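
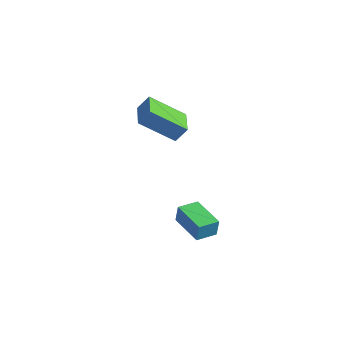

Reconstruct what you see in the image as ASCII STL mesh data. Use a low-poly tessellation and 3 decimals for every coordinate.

solid 
facet normal -0.768 0.640 -0.026
outer loop
vertex -2.086 1.08 4.161
vertex -0.946 2.395 2.882
vertex -2.431 0.635 3.396
endloop
endfacet
facet normal -0.527 -0.609 0.592
outer loop
vertex -1.194 -0.395 3.438
vertex -2.086 1.08 4.161
vertex -2.431 0.635 3.396
endloop
endfacet
facet normal -0.768 0.640 -0.026
outer loop
vertex -2.431 0.635 3.396
vertex -0.946 2.395 2.882
vertex -1.291 1.95 2.117
endloop
endfacet
facet normal -0.363 -0.469 -0.805
outer loop
vertex -1.291 1.95 2.117
vertex -1.194 -0.395 3.438
vertex -2.431 0.635 3.396
endloop
endfacet
facet normal 0.363 0.469 0.805
outer loop
vertex -2.086 1.08 4.161
vertex 0.291 1.365 2.924
vertex -0.946 2.395 2.882
endloop
endfacet
facet normal -0.527 -0.609 0.592
outer loop
vertex -0.849 0.05 4.203
vertex -2.086 1.08 4.161
vertex -1.194 -0.395 3.438
endloop
endfacet
facet normal 0.363 0.469 0.805
outer loop
vertex -0.849 0.05 4.203
vertex 0.291 1.365 2.924
vertex -2.086 1.08 4.161
endloop
endfacet
facet normal 0.527 0.609 -0.592
outer loop
vertex -0.946 2.395 2.882
vertex 0.291 1.365 2.924
vertex -1.291 1.95 2.117
endloop
endfacet
facet normal -0.363 -0.469 -0.805
outer loop
vertex -0.054 0.92 2.159
vertex -1.194 -0.395 3.438
vertex -1.291 1.95 2.117
endloop
endfacet
facet normal 0.527 0.609 -0.592
outer loop
vertex -1.291 1.95 2.117
vertex 0.291 1.365 2.924
vertex -0.054 0.92 2.159
endloop
endfacet
facet normal 0.768 -0.640 0.026
outer loop
vertex -0.054 0.92 2.159
vertex -0.849 0.05 4.203
vertex -1.194 -0.395 3.438
endloop
endfacet
facet normal 0.768 -0.640 0.026
outer loop
vertex 0.291 1.365 2.924
vertex -0.849 0.05 4.203
vertex -0.054 0.92 2.159
endloop
endfacet
facet normal -0.977 0.170 0.126
outer loop
vertex 0.211 0.84 -2.414
vertex 0.396 1.952 -2.478
vertex 0.077 0.805 -3.405
endloop
endfacet
facet normal -0.164 -0.985 0.057
outer loop
vertex 1.904 0.488 -3.642
vertex 0.211 0.84 -2.414
vertex 0.077 0.805 -3.405
endloop
endfacet
facet normal -0.977 0.170 0.126
outer loop
vertex 0.077 0.805 -3.405
vertex 0.396 1.952 -2.478
vertex 0.262 1.918 -3.469
endloop
endfacet
facet normal -0.134 -0.035 -0.990
outer loop
vertex 0.262 1.918 -3.469
vertex 1.904 0.488 -3.642
vertex 0.077 0.805 -3.405
endloop
endfacet
facet normal 0.134 0.035 0.990
outer loop
vertex 0.211 0.84 -2.414
vertex 2.223 1.635 -2.715
vertex 0.396 1.952 -2.478
endloop
endfacet
facet normal -0.164 -0.985 0.056
outer loop
vertex 2.038 0.522 -2.651
vertex 0.211 0.84 -2.414
vertex 1.904 0.488 -3.642
endloop
endfacet
facet normal 0.134 0.035 0.990
outer loop
vertex 2.038 0.522 -2.651
vertex 2.223 1.635 -2.715
vertex 0.211 0.84 -2.414
endloop
endfacet
facet normal 0.164 0.985 -0.056
outer loop
vertex 0.396 1.952 -2.478
vertex 2.223 1.635 -2.715
vertex 0.262 1.918 -3.469
endloop
endfacet
facet normal -0.134 -0.035 -0.990
outer loop
vertex 2.089 1.6 -3.706
vertex 1.904 0.488 -3.642
vertex 0.262 1.918 -3.469
endloop
endfacet
facet normal 0.164 0.985 -0.057
outer loop
vertex 0.262 1.918 -3.469
vertex 2.223 1.635 -2.715
vertex 2.089 1.6 -3.706
endloop
endfacet
facet normal 0.977 -0.170 -0.126
outer loop
vertex 2.089 1.6 -3.706
vertex 2.038 0.522 -2.651
vertex 1.904 0.488 -3.642
endloop
endfacet
facet normal 0.977 -0.170 -0.126
outer loop
vertex 2.223 1.635 -2.715
vertex 2.038 0.522 -2.651
vertex 2.089 1.6 -3.706
endloop
endfacet

endsolid


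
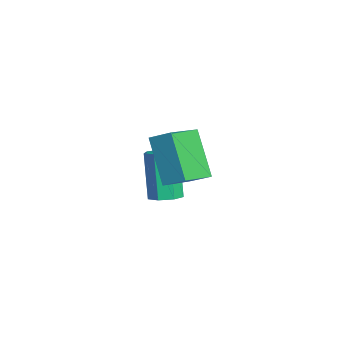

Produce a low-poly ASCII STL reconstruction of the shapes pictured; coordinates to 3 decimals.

solid 
facet normal 0.370 0.039 -0.928
outer loop
vertex -1.931 3.314 -1.052
vertex -2.38 3.104 -1.24
vertex -2.259 3.615 -1.17
endloop
endfacet
facet normal 0.597 0.756 0.270
outer loop
vertex -1.931 3.314 -1.052
vertex -2.259 3.615 -1.17
vertex -2.552 3.247 0.508
endloop
endfacet
facet normal 0.596 0.756 0.270
outer loop
vertex -2.552 3.247 0.508
vertex -2.259 3.615 -1.17
vertex -2.879 3.547 0.39
endloop
endfacet
facet normal -0.371 -0.039 0.928
outer loop
vertex -2.552 3.247 0.508
vertex -2.879 3.547 0.39
vertex -3.0 3.036 0.32
endloop
endfacet
facet normal 0.370 0.040 -0.928
outer loop
vertex -2.259 3.615 -1.17
vertex -2.38 3.104 -1.24
vertex -2.677 3.531 -1.34
endloop
endfacet
facet normal -0.185 0.982 -0.031
outer loop
vertex -2.259 3.615 -1.17
vertex -2.677 3.531 -1.34
vertex -2.879 3.547 0.39
endloop
endfacet
facet normal -0.185 0.982 -0.031
outer loop
vertex -2.879 3.547 0.39
vertex -2.677 3.531 -1.34
vertex -3.298 3.463 0.22
endloop
endfacet
facet normal -0.369 -0.040 0.929
outer loop
vertex -2.879 3.547 0.39
vertex -3.298 3.463 0.22
vertex -3.0 3.036 0.32
endloop
endfacet
facet normal 0.370 0.040 -0.928
outer loop
vertex -2.677 3.531 -1.34
vertex -2.38 3.104 -1.24
vertex -2.872 3.125 -1.435
endloop
endfacet
facet normal -0.827 0.470 -0.309
outer loop
vertex -2.677 3.531 -1.34
vertex -2.872 3.125 -1.435
vertex -3.298 3.463 0.22
endloop
endfacet
facet normal -0.827 0.470 -0.309
outer loop
vertex -3.298 3.463 0.22
vertex -2.872 3.125 -1.435
vertex -3.493 3.057 0.125
endloop
endfacet
facet normal -0.369 -0.040 0.929
outer loop
vertex -3.298 3.463 0.22
vertex -3.493 3.057 0.125
vertex -3.0 3.036 0.32
endloop
endfacet
facet normal 0.370 0.040 -0.928
outer loop
vertex -2.872 3.125 -1.435
vertex -2.38 3.104 -1.24
vertex -2.696 2.703 -1.383
endloop
endfacet
facet normal -0.847 -0.397 -0.354
outer loop
vertex -2.872 3.125 -1.435
vertex -2.696 2.703 -1.383
vertex -3.493 3.057 0.125
endloop
endfacet
facet normal -0.846 -0.399 -0.353
outer loop
vertex -3.493 3.057 0.125
vertex -2.696 2.703 -1.383
vertex -3.316 2.636 0.177
endloop
endfacet
facet normal -0.369 -0.040 0.929
outer loop
vertex -3.493 3.057 0.125
vertex -3.316 2.636 0.177
vertex -3.0 3.036 0.32
endloop
endfacet
facet normal 0.369 0.040 -0.928
outer loop
vertex -2.696 2.703 -1.383
vertex -2.38 3.104 -1.24
vertex -2.281 2.583 -1.223
endloop
endfacet
facet normal -0.228 -0.965 -0.132
outer loop
vertex -2.696 2.703 -1.383
vertex -2.281 2.583 -1.223
vertex -3.316 2.636 0.177
endloop
endfacet
facet normal -0.229 -0.964 -0.133
outer loop
vertex -3.316 2.636 0.177
vertex -2.281 2.583 -1.223
vertex -2.902 2.516 0.336
endloop
endfacet
facet normal -0.369 -0.041 0.929
outer loop
vertex -3.316 2.636 0.177
vertex -2.902 2.516 0.336
vertex -3.0 3.036 0.32
endloop
endfacet
facet normal 0.369 0.040 -0.928
outer loop
vertex -2.281 2.583 -1.223
vertex -2.38 3.104 -1.24
vertex -1.941 2.855 -1.076
endloop
endfacet
facet normal 0.562 -0.805 0.189
outer loop
vertex -2.281 2.583 -1.223
vertex -1.941 2.855 -1.076
vertex -2.902 2.516 0.336
endloop
endfacet
facet normal 0.562 -0.805 0.189
outer loop
vertex -2.902 2.516 0.336
vertex -1.941 2.855 -1.076
vertex -2.562 2.788 0.484
endloop
endfacet
facet normal -0.371 -0.041 0.928
outer loop
vertex -2.902 2.516 0.336
vertex -2.562 2.788 0.484
vertex -3.0 3.036 0.32
endloop
endfacet
facet normal 0.370 0.040 -0.928
outer loop
vertex -1.941 2.855 -1.076
vertex -2.38 3.104 -1.24
vertex -1.931 3.314 -1.052
endloop
endfacet
facet normal 0.929 -0.039 0.368
outer loop
vertex -1.941 2.855 -1.076
vertex -1.931 3.314 -1.052
vertex -2.562 2.788 0.484
endloop
endfacet
facet normal 0.929 -0.039 0.368
outer loop
vertex -2.562 2.788 0.484
vertex -1.931 3.314 -1.052
vertex -2.552 3.247 0.508
endloop
endfacet
facet normal -0.370 -0.040 0.928
outer loop
vertex -2.562 2.788 0.484
vertex -2.552 3.247 0.508
vertex -3.0 3.036 0.32
endloop
endfacet
facet normal -0.496 -0.711 -0.499
outer loop
vertex -0.116 2.466 2.572
vertex -0.899 3.26 2.218
vertex 0.803 2.771 1.223
endloop
endfacet
facet normal 0.670 -0.678 0.303
outer loop
vertex 1.199 3.34 1.622
vertex -0.116 2.466 2.572
vertex 0.803 2.771 1.223
endloop
endfacet
facet normal -0.496 -0.711 -0.498
outer loop
vertex 0.803 2.771 1.223
vertex -0.899 3.26 2.218
vertex 0.019 3.565 0.869
endloop
endfacet
facet normal 0.553 0.184 -0.812
outer loop
vertex 0.019 3.565 0.869
vertex 1.199 3.34 1.622
vertex 0.803 2.771 1.223
endloop
endfacet
facet normal -0.554 -0.184 0.812
outer loop
vertex -0.116 2.466 2.572
vertex -0.503 3.829 2.617
vertex -0.899 3.26 2.218
endloop
endfacet
facet normal 0.669 -0.679 0.302
outer loop
vertex 0.281 3.035 2.971
vertex -0.116 2.466 2.572
vertex 1.199 3.34 1.622
endloop
endfacet
facet normal -0.553 -0.184 0.813
outer loop
vertex 0.281 3.035 2.971
vertex -0.503 3.829 2.617
vertex -0.116 2.466 2.572
endloop
endfacet
facet normal -0.670 0.678 -0.302
outer loop
vertex -0.899 3.26 2.218
vertex -0.503 3.829 2.617
vertex 0.019 3.565 0.869
endloop
endfacet
facet normal 0.553 0.184 -0.812
outer loop
vertex 0.416 4.134 1.268
vertex 1.199 3.34 1.622
vertex 0.019 3.565 0.869
endloop
endfacet
facet normal -0.669 0.679 -0.302
outer loop
vertex 0.019 3.565 0.869
vertex -0.503 3.829 2.617
vertex 0.416 4.134 1.268
endloop
endfacet
facet normal 0.496 0.711 0.498
outer loop
vertex 0.416 4.134 1.268
vertex 0.281 3.035 2.971
vertex 1.199 3.34 1.622
endloop
endfacet
facet normal 0.495 0.711 0.498
outer loop
vertex -0.503 3.829 2.617
vertex 0.281 3.035 2.971
vertex 0.416 4.134 1.268
endloop
endfacet

endsolid


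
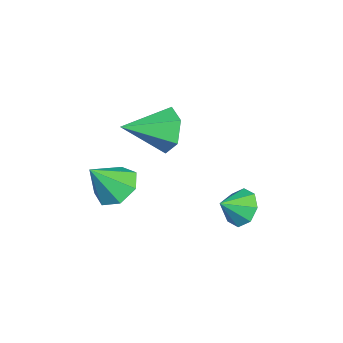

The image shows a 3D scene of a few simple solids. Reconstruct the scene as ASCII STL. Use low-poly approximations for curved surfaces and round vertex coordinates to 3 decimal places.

solid 
facet normal -0.371 0.509 -0.777
outer loop
vertex 2.089 -2.229 -1.783
vertex 1.422 -1.818 -1.195
vertex 2.322 -1.498 -1.415
endloop
endfacet
facet normal 0.958 -0.285 -0.040
outer loop
vertex 2.089 -2.229 -1.783
vertex 2.322 -1.498 -1.415
vertex 2.038 -2.662 0.095
endloop
endfacet
facet normal -0.371 0.509 -0.777
outer loop
vertex 2.322 -1.498 -1.415
vertex 1.422 -1.818 -1.195
vertex 1.876 -1.008 -0.881
endloop
endfacet
facet normal 0.851 0.326 0.411
outer loop
vertex 2.322 -1.498 -1.415
vertex 1.876 -1.008 -0.881
vertex 2.038 -2.662 0.095
endloop
endfacet
facet normal -0.372 0.509 -0.776
outer loop
vertex 1.876 -1.008 -0.881
vertex 1.422 -1.818 -1.195
vertex 1.089 -1.128 -0.583
endloop
endfacet
facet normal 0.235 0.511 0.827
outer loop
vertex 1.876 -1.008 -0.881
vertex 1.089 -1.128 -0.583
vertex 2.038 -2.662 0.095
endloop
endfacet
facet normal -0.371 0.510 -0.776
outer loop
vertex 1.089 -1.128 -0.583
vertex 1.422 -1.818 -1.195
vertex 0.552 -1.767 -0.746
endloop
endfacet
facet normal -0.427 0.131 0.895
outer loop
vertex 1.089 -1.128 -0.583
vertex 0.552 -1.767 -0.746
vertex 2.038 -2.662 0.095
endloop
endfacet
facet normal -0.371 0.509 -0.777
outer loop
vertex 0.552 -1.767 -0.746
vertex 1.422 -1.818 -1.195
vertex 0.67 -2.444 -1.246
endloop
endfacet
facet normal -0.636 -0.527 0.563
outer loop
vertex 0.552 -1.767 -0.746
vertex 0.67 -2.444 -1.246
vertex 2.038 -2.662 0.095
endloop
endfacet
facet normal -0.371 0.509 -0.777
outer loop
vertex 0.67 -2.444 -1.246
vertex 1.422 -1.818 -1.195
vertex 1.354 -2.65 -1.708
endloop
endfacet
facet normal -0.236 -0.968 0.083
outer loop
vertex 0.67 -2.444 -1.246
vertex 1.354 -2.65 -1.708
vertex 2.038 -2.662 0.095
endloop
endfacet
facet normal -0.371 0.509 -0.777
outer loop
vertex 1.354 -2.65 -1.708
vertex 1.422 -1.818 -1.195
vertex 2.089 -2.229 -1.783
endloop
endfacet
facet normal 0.474 -0.861 -0.186
outer loop
vertex 1.354 -2.65 -1.708
vertex 2.089 -2.229 -1.783
vertex 2.038 -2.662 0.095
endloop
endfacet
facet normal -0.512 0.673 -0.535
outer loop
vertex 1.944 3.177 -2.143
vertex 1.209 2.737 -1.993
vertex 1.633 3.38 -1.59
endloop
endfacet
facet normal 0.884 0.131 0.449
outer loop
vertex 1.944 3.177 -2.143
vertex 1.633 3.38 -1.59
vertex 1.751 2.023 -1.427
endloop
endfacet
facet normal -0.512 0.673 -0.534
outer loop
vertex 1.633 3.38 -1.59
vertex 1.209 2.737 -1.993
vertex 1.074 3.206 -1.273
endloop
endfacet
facet normal 0.454 0.145 0.879
outer loop
vertex 1.633 3.38 -1.59
vertex 1.074 3.206 -1.273
vertex 1.751 2.023 -1.427
endloop
endfacet
facet normal -0.512 0.673 -0.534
outer loop
vertex 1.074 3.206 -1.273
vertex 1.209 2.737 -1.993
vertex 0.594 2.757 -1.378
endloop
endfacet
facet normal -0.062 -0.164 0.985
outer loop
vertex 1.074 3.206 -1.273
vertex 0.594 2.757 -1.378
vertex 1.751 2.023 -1.427
endloop
endfacet
facet normal -0.512 0.672 -0.534
outer loop
vertex 0.594 2.757 -1.378
vertex 1.209 2.737 -1.993
vertex 0.474 2.296 -1.843
endloop
endfacet
facet normal -0.360 -0.614 0.702
outer loop
vertex 0.594 2.757 -1.378
vertex 0.474 2.296 -1.843
vertex 1.751 2.023 -1.427
endloop
endfacet
facet normal -0.512 0.672 -0.534
outer loop
vertex 0.474 2.296 -1.843
vertex 1.209 2.737 -1.993
vertex 0.784 2.093 -2.396
endloop
endfacet
facet normal -0.266 -0.944 0.197
outer loop
vertex 0.474 2.296 -1.843
vertex 0.784 2.093 -2.396
vertex 1.751 2.023 -1.427
endloop
endfacet
facet normal -0.512 0.672 -0.534
outer loop
vertex 0.784 2.093 -2.396
vertex 1.209 2.737 -1.993
vertex 1.343 2.267 -2.713
endloop
endfacet
facet normal 0.165 -0.958 -0.234
outer loop
vertex 0.784 2.093 -2.396
vertex 1.343 2.267 -2.713
vertex 1.751 2.023 -1.427
endloop
endfacet
facet normal -0.512 0.672 -0.534
outer loop
vertex 1.343 2.267 -2.713
vertex 1.209 2.737 -1.993
vertex 1.823 2.716 -2.608
endloop
endfacet
facet normal 0.681 -0.649 -0.339
outer loop
vertex 1.343 2.267 -2.713
vertex 1.823 2.716 -2.608
vertex 1.751 2.023 -1.427
endloop
endfacet
facet normal -0.512 0.673 -0.534
outer loop
vertex 1.823 2.716 -2.608
vertex 1.209 2.737 -1.993
vertex 1.944 3.177 -2.143
endloop
endfacet
facet normal 0.978 -0.199 -0.057
outer loop
vertex 1.823 2.716 -2.608
vertex 1.944 3.177 -2.143
vertex 1.751 2.023 -1.427
endloop
endfacet
facet normal -0.447 0.840 -0.307
outer loop
vertex 1.478 0.564 2.715
vertex 1.115 0.068 1.888
vertex 0.563 0.092 2.757
endloop
endfacet
facet normal 0.094 -0.093 0.991
outer loop
vertex 1.478 0.564 2.715
vertex 0.563 0.092 2.757
vertex 1.965 -1.528 2.472
endloop
endfacet
facet normal -0.447 0.840 -0.307
outer loop
vertex 0.563 0.092 2.757
vertex 1.115 0.068 1.888
vertex 0.201 -0.403 1.93
endloop
endfacet
facet normal -0.555 -0.584 0.592
outer loop
vertex 0.563 0.092 2.757
vertex 0.201 -0.403 1.93
vertex 1.965 -1.528 2.472
endloop
endfacet
facet normal -0.447 0.840 -0.307
outer loop
vertex 0.201 -0.403 1.93
vertex 1.115 0.068 1.888
vertex 0.753 -0.427 1.061
endloop
endfacet
facet normal -0.458 -0.848 -0.268
outer loop
vertex 0.201 -0.403 1.93
vertex 0.753 -0.427 1.061
vertex 1.965 -1.528 2.472
endloop
endfacet
facet normal -0.447 0.840 -0.307
outer loop
vertex 0.753 -0.427 1.061
vertex 1.115 0.068 1.888
vertex 1.668 0.044 1.019
endloop
endfacet
facet normal 0.286 -0.621 -0.730
outer loop
vertex 0.753 -0.427 1.061
vertex 1.668 0.044 1.019
vertex 1.965 -1.528 2.472
endloop
endfacet
facet normal -0.447 0.840 -0.307
outer loop
vertex 1.668 0.044 1.019
vertex 1.115 0.068 1.888
vertex 2.03 0.539 1.846
endloop
endfacet
facet normal 0.935 -0.130 -0.331
outer loop
vertex 1.668 0.044 1.019
vertex 2.03 0.539 1.846
vertex 1.965 -1.528 2.472
endloop
endfacet
facet normal -0.447 0.840 -0.308
outer loop
vertex 2.03 0.539 1.846
vertex 1.115 0.068 1.888
vertex 1.478 0.564 2.715
endloop
endfacet
facet normal 0.838 0.134 0.529
outer loop
vertex 2.03 0.539 1.846
vertex 1.478 0.564 2.715
vertex 1.965 -1.528 2.472
endloop
endfacet

endsolid


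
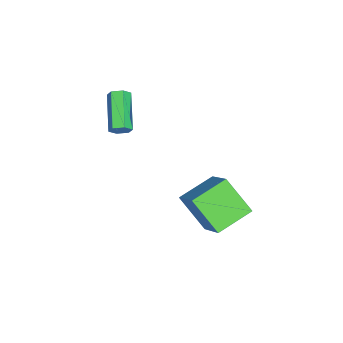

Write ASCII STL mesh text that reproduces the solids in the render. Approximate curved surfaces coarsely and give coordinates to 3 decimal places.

solid 
facet normal -0.679 -0.368 -0.636
outer loop
vertex 2.035 2.066 -1.335
vertex 0.91 3.245 -0.816
vertex 2.639 3.221 -2.648
endloop
endfacet
facet normal 0.658 -0.689 -0.303
outer loop
vertex 4.03 3.975 -1.344
vertex 2.035 2.066 -1.335
vertex 2.639 3.221 -2.648
endloop
endfacet
facet normal -0.679 -0.368 -0.636
outer loop
vertex 2.639 3.221 -2.648
vertex 0.91 3.245 -0.816
vertex 1.514 4.399 -2.129
endloop
endfacet
facet normal 0.327 0.624 -0.709
outer loop
vertex 1.514 4.399 -2.129
vertex 4.03 3.975 -1.344
vertex 2.639 3.221 -2.648
endloop
endfacet
facet normal -0.327 -0.624 0.710
outer loop
vertex 2.035 2.066 -1.335
vertex 2.301 3.999 0.488
vertex 0.91 3.245 -0.816
endloop
endfacet
facet normal 0.658 -0.689 -0.303
outer loop
vertex 3.426 2.821 -0.031
vertex 2.035 2.066 -1.335
vertex 4.03 3.975 -1.344
endloop
endfacet
facet normal -0.326 -0.624 0.710
outer loop
vertex 3.426 2.821 -0.031
vertex 2.301 3.999 0.488
vertex 2.035 2.066 -1.335
endloop
endfacet
facet normal -0.658 0.689 0.303
outer loop
vertex 0.91 3.245 -0.816
vertex 2.301 3.999 0.488
vertex 1.514 4.399 -2.129
endloop
endfacet
facet normal 0.327 0.624 -0.710
outer loop
vertex 2.905 5.154 -0.825
vertex 4.03 3.975 -1.344
vertex 1.514 4.399 -2.129
endloop
endfacet
facet normal -0.658 0.689 0.303
outer loop
vertex 1.514 4.399 -2.129
vertex 2.301 3.999 0.488
vertex 2.905 5.154 -0.825
endloop
endfacet
facet normal 0.679 0.368 0.636
outer loop
vertex 2.905 5.154 -0.825
vertex 3.426 2.821 -0.031
vertex 4.03 3.975 -1.344
endloop
endfacet
facet normal 0.679 0.368 0.636
outer loop
vertex 2.301 3.999 0.488
vertex 3.426 2.821 -0.031
vertex 2.905 5.154 -0.825
endloop
endfacet
facet normal 0.843 0.199 -0.500
outer loop
vertex 0.009 -1.052 0.826
vertex -0.255 -0.77 0.493
vertex -0.059 -0.553 0.91
endloop
endfacet
facet normal 0.521 -0.072 0.850
outer loop
vertex 0.009 -1.052 0.826
vertex -0.059 -0.553 0.91
vertex -1.601 -1.431 1.781
endloop
endfacet
facet normal 0.521 -0.072 0.850
outer loop
vertex -1.601 -1.431 1.781
vertex -0.059 -0.553 0.91
vertex -1.669 -0.932 1.865
endloop
endfacet
facet normal -0.843 -0.199 0.499
outer loop
vertex -1.601 -1.431 1.781
vertex -1.669 -0.932 1.865
vertex -1.865 -1.15 1.447
endloop
endfacet
facet normal 0.843 0.199 -0.500
outer loop
vertex -0.059 -0.553 0.91
vertex -0.255 -0.77 0.493
vertex -0.323 -0.272 0.577
endloop
endfacet
facet normal 0.146 0.810 0.568
outer loop
vertex -0.059 -0.553 0.91
vertex -0.323 -0.272 0.577
vertex -1.669 -0.932 1.865
endloop
endfacet
facet normal 0.145 0.811 0.567
outer loop
vertex -1.669 -0.932 1.865
vertex -0.323 -0.272 0.577
vertex -1.933 -0.651 1.531
endloop
endfacet
facet normal -0.843 -0.199 0.499
outer loop
vertex -1.669 -0.932 1.865
vertex -1.933 -0.651 1.531
vertex -1.865 -1.15 1.447
endloop
endfacet
facet normal 0.843 0.199 -0.499
outer loop
vertex -0.323 -0.272 0.577
vertex -0.255 -0.77 0.493
vertex -0.519 -0.489 0.159
endloop
endfacet
facet normal -0.375 0.883 -0.282
outer loop
vertex -0.323 -0.272 0.577
vertex -0.519 -0.489 0.159
vertex -1.933 -0.651 1.531
endloop
endfacet
facet normal -0.376 0.883 -0.283
outer loop
vertex -1.933 -0.651 1.531
vertex -0.519 -0.489 0.159
vertex -2.129 -0.868 1.114
endloop
endfacet
facet normal -0.843 -0.199 0.500
outer loop
vertex -1.933 -0.651 1.531
vertex -2.129 -0.868 1.114
vertex -1.865 -1.15 1.447
endloop
endfacet
facet normal 0.843 0.199 -0.499
outer loop
vertex -0.519 -0.489 0.159
vertex -0.255 -0.77 0.493
vertex -0.451 -0.988 0.075
endloop
endfacet
facet normal -0.521 0.072 -0.850
outer loop
vertex -0.519 -0.489 0.159
vertex -0.451 -0.988 0.075
vertex -2.129 -0.868 1.114
endloop
endfacet
facet normal -0.521 0.072 -0.850
outer loop
vertex -2.129 -0.868 1.114
vertex -0.451 -0.988 0.075
vertex -2.061 -1.367 1.03
endloop
endfacet
facet normal -0.843 -0.199 0.500
outer loop
vertex -2.129 -0.868 1.114
vertex -2.061 -1.367 1.03
vertex -1.865 -1.15 1.447
endloop
endfacet
facet normal 0.843 0.199 -0.499
outer loop
vertex -0.451 -0.988 0.075
vertex -0.255 -0.77 0.493
vertex -0.187 -1.269 0.409
endloop
endfacet
facet normal -0.146 -0.811 -0.567
outer loop
vertex -0.451 -0.988 0.075
vertex -0.187 -1.269 0.409
vertex -2.061 -1.367 1.03
endloop
endfacet
facet normal -0.146 -0.810 -0.568
outer loop
vertex -2.061 -1.367 1.03
vertex -0.187 -1.269 0.409
vertex -1.797 -1.648 1.363
endloop
endfacet
facet normal -0.843 -0.199 0.500
outer loop
vertex -2.061 -1.367 1.03
vertex -1.797 -1.648 1.363
vertex -1.865 -1.15 1.447
endloop
endfacet
facet normal 0.843 0.199 -0.500
outer loop
vertex -0.187 -1.269 0.409
vertex -0.255 -0.77 0.493
vertex 0.009 -1.052 0.826
endloop
endfacet
facet normal 0.375 -0.883 0.283
outer loop
vertex -0.187 -1.269 0.409
vertex 0.009 -1.052 0.826
vertex -1.797 -1.648 1.363
endloop
endfacet
facet normal 0.375 -0.883 0.282
outer loop
vertex -1.797 -1.648 1.363
vertex 0.009 -1.052 0.826
vertex -1.601 -1.431 1.781
endloop
endfacet
facet normal -0.843 -0.199 0.499
outer loop
vertex -1.797 -1.648 1.363
vertex -1.601 -1.431 1.781
vertex -1.865 -1.15 1.447
endloop
endfacet

endsolid


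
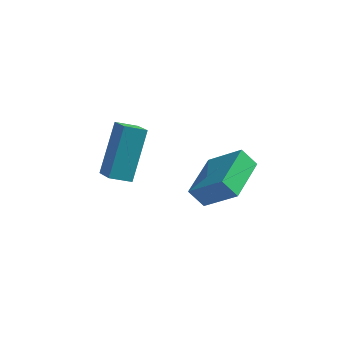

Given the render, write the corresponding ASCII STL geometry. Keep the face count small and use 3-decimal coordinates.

solid 
facet normal -0.749 0.143 -0.648
outer loop
vertex 2.496 -2.31 3.473
vertex 2.689 -0.568 3.634
vertex 3.019 -2.312 2.868
endloop
endfacet
facet normal -0.110 -0.990 -0.092
outer loop
vertex 4.171 -2.532 3.866
vertex 2.496 -2.31 3.473
vertex 3.019 -2.312 2.868
endloop
endfacet
facet normal -0.749 0.143 -0.648
outer loop
vertex 3.019 -2.312 2.868
vertex 2.689 -0.568 3.634
vertex 3.212 -0.57 3.029
endloop
endfacet
facet normal 0.654 -0.003 -0.756
outer loop
vertex 3.212 -0.57 3.029
vertex 4.171 -2.532 3.866
vertex 3.019 -2.312 2.868
endloop
endfacet
facet normal -0.654 0.003 0.756
outer loop
vertex 2.496 -2.31 3.473
vertex 3.841 -0.788 4.632
vertex 2.689 -0.568 3.634
endloop
endfacet
facet normal -0.110 -0.990 -0.092
outer loop
vertex 3.648 -2.53 4.471
vertex 2.496 -2.31 3.473
vertex 4.171 -2.532 3.866
endloop
endfacet
facet normal -0.654 0.003 0.756
outer loop
vertex 3.648 -2.53 4.471
vertex 3.841 -0.788 4.632
vertex 2.496 -2.31 3.473
endloop
endfacet
facet normal 0.110 0.990 0.092
outer loop
vertex 2.689 -0.568 3.634
vertex 3.841 -0.788 4.632
vertex 3.212 -0.57 3.029
endloop
endfacet
facet normal 0.654 -0.003 -0.756
outer loop
vertex 4.364 -0.79 4.027
vertex 4.171 -2.532 3.866
vertex 3.212 -0.57 3.029
endloop
endfacet
facet normal 0.110 0.990 0.092
outer loop
vertex 3.212 -0.57 3.029
vertex 3.841 -0.788 4.632
vertex 4.364 -0.79 4.027
endloop
endfacet
facet normal 0.749 -0.143 0.648
outer loop
vertex 4.364 -0.79 4.027
vertex 3.648 -2.53 4.471
vertex 4.171 -2.532 3.866
endloop
endfacet
facet normal 0.749 -0.143 0.648
outer loop
vertex 3.841 -0.788 4.632
vertex 3.648 -2.53 4.471
vertex 4.364 -0.79 4.027
endloop
endfacet
facet normal -0.840 -0.393 0.375
outer loop
vertex -0.402 0.178 4.023
vertex -0.972 0.913 3.515
vertex -0.554 -1.103 2.34
endloop
endfacet
facet normal 0.538 -0.693 0.479
outer loop
vertex 0.152 -0.773 2.025
vertex -0.402 0.178 4.023
vertex -0.554 -1.103 2.34
endloop
endfacet
facet normal -0.840 -0.392 0.374
outer loop
vertex -0.554 -1.103 2.34
vertex -0.972 0.913 3.515
vertex -1.124 -0.367 1.832
endloop
endfacet
facet normal -0.072 -0.604 -0.794
outer loop
vertex -1.124 -0.367 1.832
vertex 0.152 -0.773 2.025
vertex -0.554 -1.103 2.34
endloop
endfacet
facet normal 0.072 0.604 0.794
outer loop
vertex -0.402 0.178 4.023
vertex -0.266 1.243 3.2
vertex -0.972 0.913 3.515
endloop
endfacet
facet normal 0.537 -0.694 0.479
outer loop
vertex 0.304 0.507 3.708
vertex -0.402 0.178 4.023
vertex 0.152 -0.773 2.025
endloop
endfacet
facet normal 0.073 0.604 0.794
outer loop
vertex 0.304 0.507 3.708
vertex -0.266 1.243 3.2
vertex -0.402 0.178 4.023
endloop
endfacet
facet normal -0.538 0.694 -0.479
outer loop
vertex -0.972 0.913 3.515
vertex -0.266 1.243 3.2
vertex -1.124 -0.367 1.832
endloop
endfacet
facet normal -0.072 -0.604 -0.793
outer loop
vertex -0.418 -0.038 1.517
vertex 0.152 -0.773 2.025
vertex -1.124 -0.367 1.832
endloop
endfacet
facet normal -0.537 0.694 -0.480
outer loop
vertex -1.124 -0.367 1.832
vertex -0.266 1.243 3.2
vertex -0.418 -0.038 1.517
endloop
endfacet
facet normal 0.840 0.393 -0.374
outer loop
vertex -0.418 -0.038 1.517
vertex 0.304 0.507 3.708
vertex 0.152 -0.773 2.025
endloop
endfacet
facet normal 0.840 0.392 -0.374
outer loop
vertex -0.266 1.243 3.2
vertex 0.304 0.507 3.708
vertex -0.418 -0.038 1.517
endloop
endfacet

endsolid


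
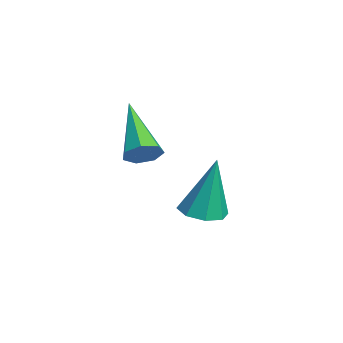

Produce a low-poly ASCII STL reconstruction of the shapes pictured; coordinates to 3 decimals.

solid 
facet normal 0.818 0.055 -0.573
outer loop
vertex 0.372 -1.804 -1.094
vertex 0.129 -2.182 -1.477
vertex 0.095 -1.593 -1.469
endloop
endfacet
facet normal -0.005 0.870 0.493
outer loop
vertex 0.372 -1.804 -1.094
vertex 0.095 -1.593 -1.469
vertex -1.629 -2.298 -0.243
endloop
endfacet
facet normal 0.817 0.055 -0.574
outer loop
vertex 0.095 -1.593 -1.469
vertex 0.129 -2.182 -1.477
vertex -0.157 -1.825 -1.85
endloop
endfacet
facet normal -0.487 0.851 -0.196
outer loop
vertex 0.095 -1.593 -1.469
vertex -0.157 -1.825 -1.85
vertex -1.629 -2.298 -0.243
endloop
endfacet
facet normal 0.816 0.053 -0.575
outer loop
vertex -0.157 -1.825 -1.85
vertex 0.129 -2.182 -1.477
vertex -0.194 -2.326 -1.949
endloop
endfacet
facet normal -0.751 0.181 -0.635
outer loop
vertex -0.157 -1.825 -1.85
vertex -0.194 -2.326 -1.949
vertex -1.629 -2.298 -0.243
endloop
endfacet
facet normal 0.816 0.055 -0.575
outer loop
vertex -0.194 -2.326 -1.949
vertex 0.129 -2.182 -1.477
vertex 0.013 -2.718 -1.693
endloop
endfacet
facet normal -0.596 -0.635 -0.491
outer loop
vertex -0.194 -2.326 -1.949
vertex 0.013 -2.718 -1.693
vertex -1.629 -2.298 -0.243
endloop
endfacet
facet normal 0.818 0.054 -0.572
outer loop
vertex 0.013 -2.718 -1.693
vertex 0.129 -2.182 -1.477
vertex 0.306 -2.706 -1.273
endloop
endfacet
facet normal -0.140 -0.982 0.126
outer loop
vertex 0.013 -2.718 -1.693
vertex 0.306 -2.706 -1.273
vertex -1.629 -2.298 -0.243
endloop
endfacet
facet normal 0.818 0.053 -0.573
outer loop
vertex 0.306 -2.706 -1.273
vertex 0.129 -2.182 -1.477
vertex 0.466 -2.299 -1.007
endloop
endfacet
facet normal 0.274 -0.599 0.752
outer loop
vertex 0.306 -2.706 -1.273
vertex 0.466 -2.299 -1.007
vertex -1.629 -2.298 -0.243
endloop
endfacet
facet normal 0.818 0.055 -0.573
outer loop
vertex 0.466 -2.299 -1.007
vertex 0.129 -2.182 -1.477
vertex 0.372 -1.804 -1.094
endloop
endfacet
facet normal 0.334 0.224 0.916
outer loop
vertex 0.466 -2.299 -1.007
vertex 0.372 -1.804 -1.094
vertex -1.629 -2.298 -0.243
endloop
endfacet
facet normal -0.052 -0.187 -0.981
outer loop
vertex -1.269 0.313 -4.897
vertex -1.846 -0.167 -4.775
vertex -1.787 0.577 -4.92
endloop
endfacet
facet normal 0.446 0.886 0.129
outer loop
vertex -1.269 0.313 -4.897
vertex -1.787 0.577 -4.92
vertex -1.734 0.227 -2.705
endloop
endfacet
facet normal -0.054 -0.187 -0.981
outer loop
vertex -1.787 0.577 -4.92
vertex -1.846 -0.167 -4.775
vertex -2.339 0.405 -4.857
endloop
endfacet
facet normal -0.278 0.948 0.156
outer loop
vertex -1.787 0.577 -4.92
vertex -2.339 0.405 -4.857
vertex -1.734 0.227 -2.705
endloop
endfacet
facet normal -0.054 -0.187 -0.981
outer loop
vertex -2.339 0.405 -4.857
vertex -1.846 -0.167 -4.775
vertex -2.603 -0.102 -4.746
endloop
endfacet
facet normal -0.827 0.491 0.273
outer loop
vertex -2.339 0.405 -4.857
vertex -2.603 -0.102 -4.746
vertex -1.734 0.227 -2.705
endloop
endfacet
facet normal -0.054 -0.187 -0.981
outer loop
vertex -2.603 -0.102 -4.746
vertex -1.846 -0.167 -4.775
vertex -2.422 -0.647 -4.652
endloop
endfacet
facet normal -0.884 -0.222 0.412
outer loop
vertex -2.603 -0.102 -4.746
vertex -2.422 -0.647 -4.652
vertex -1.734 0.227 -2.705
endloop
endfacet
facet normal -0.054 -0.187 -0.981
outer loop
vertex -2.422 -0.647 -4.652
vertex -1.846 -0.167 -4.775
vertex -1.905 -0.911 -4.63
endloop
endfacet
facet normal -0.413 -0.768 0.490
outer loop
vertex -2.422 -0.647 -4.652
vertex -1.905 -0.911 -4.63
vertex -1.734 0.227 -2.705
endloop
endfacet
facet normal -0.054 -0.187 -0.981
outer loop
vertex -1.905 -0.911 -4.63
vertex -1.846 -0.167 -4.775
vertex -1.352 -0.739 -4.693
endloop
endfacet
facet normal 0.311 -0.830 0.463
outer loop
vertex -1.905 -0.911 -4.63
vertex -1.352 -0.739 -4.693
vertex -1.734 0.227 -2.705
endloop
endfacet
facet normal -0.052 -0.186 -0.981
outer loop
vertex -1.352 -0.739 -4.693
vertex -1.846 -0.167 -4.775
vertex -1.089 -0.232 -4.803
endloop
endfacet
facet normal 0.861 -0.372 0.346
outer loop
vertex -1.352 -0.739 -4.693
vertex -1.089 -0.232 -4.803
vertex -1.734 0.227 -2.705
endloop
endfacet
facet normal -0.052 -0.186 -0.981
outer loop
vertex -1.089 -0.232 -4.803
vertex -1.846 -0.167 -4.775
vertex -1.269 0.313 -4.897
endloop
endfacet
facet normal 0.918 0.339 0.208
outer loop
vertex -1.089 -0.232 -4.803
vertex -1.269 0.313 -4.897
vertex -1.734 0.227 -2.705
endloop
endfacet

endsolid


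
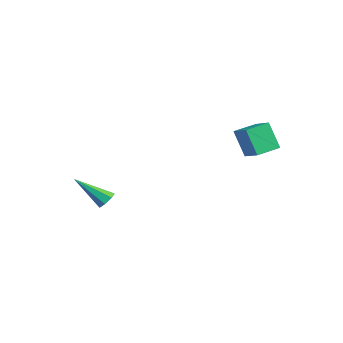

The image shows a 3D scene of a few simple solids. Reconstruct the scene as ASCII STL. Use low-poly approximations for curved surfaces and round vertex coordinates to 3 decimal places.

solid 
facet normal 0.402 0.649 -0.646
outer loop
vertex -2.744 -2.925 -1.544
vertex -3.249 -2.643 -1.575
vertex -2.807 -2.554 -1.211
endloop
endfacet
facet normal 0.782 -0.338 0.524
outer loop
vertex -2.744 -2.925 -1.544
vertex -2.807 -2.554 -1.211
vertex -4.091 -3.997 -0.225
endloop
endfacet
facet normal 0.402 0.648 -0.647
outer loop
vertex -2.807 -2.554 -1.211
vertex -3.249 -2.643 -1.575
vertex -3.203 -2.249 -1.152
endloop
endfacet
facet normal 0.356 0.290 0.888
outer loop
vertex -2.807 -2.554 -1.211
vertex -3.203 -2.249 -1.152
vertex -4.091 -3.997 -0.225
endloop
endfacet
facet normal 0.402 0.648 -0.647
outer loop
vertex -3.203 -2.249 -1.152
vertex -3.249 -2.643 -1.575
vertex -3.634 -2.241 -1.412
endloop
endfacet
facet normal -0.412 0.581 0.701
outer loop
vertex -3.203 -2.249 -1.152
vertex -3.634 -2.241 -1.412
vertex -4.091 -3.997 -0.225
endloop
endfacet
facet normal 0.403 0.648 -0.646
outer loop
vertex -3.634 -2.241 -1.412
vertex -3.249 -2.643 -1.575
vertex -3.775 -2.535 -1.795
endloop
endfacet
facet normal -0.943 0.316 0.105
outer loop
vertex -3.634 -2.241 -1.412
vertex -3.775 -2.535 -1.795
vertex -4.091 -3.997 -0.225
endloop
endfacet
facet normal 0.403 0.649 -0.645
outer loop
vertex -3.775 -2.535 -1.795
vertex -3.249 -2.643 -1.575
vertex -3.52 -2.91 -2.013
endloop
endfacet
facet normal -0.837 -0.306 -0.453
outer loop
vertex -3.775 -2.535 -1.795
vertex -3.52 -2.91 -2.013
vertex -4.091 -3.997 -0.225
endloop
endfacet
facet normal 0.403 0.649 -0.645
outer loop
vertex -3.52 -2.91 -2.013
vertex -3.249 -2.643 -1.575
vertex -3.061 -3.084 -1.901
endloop
endfacet
facet normal -0.175 -0.816 -0.552
outer loop
vertex -3.52 -2.91 -2.013
vertex -3.061 -3.084 -1.901
vertex -4.091 -3.997 -0.225
endloop
endfacet
facet normal 0.402 0.649 -0.646
outer loop
vertex -3.061 -3.084 -1.901
vertex -3.249 -2.643 -1.575
vertex -2.744 -2.925 -1.544
endloop
endfacet
facet normal 0.547 -0.829 -0.116
outer loop
vertex -3.061 -3.084 -1.901
vertex -2.744 -2.925 -1.544
vertex -4.091 -3.997 -0.225
endloop
endfacet
facet normal -0.913 -0.115 -0.392
outer loop
vertex 0.765 2.23 3.825
vertex 0.523 3.514 4.011
vertex 1.35 2.551 2.37
endloop
endfacet
facet normal 0.184 -0.973 -0.141
outer loop
vertex 2.417 2.686 2.829
vertex 0.765 2.23 3.825
vertex 1.35 2.551 2.37
endloop
endfacet
facet normal -0.913 -0.116 -0.392
outer loop
vertex 1.35 2.551 2.37
vertex 0.523 3.514 4.011
vertex 1.107 3.835 2.557
endloop
endfacet
facet normal 0.365 0.202 -0.909
outer loop
vertex 1.107 3.835 2.557
vertex 2.417 2.686 2.829
vertex 1.35 2.551 2.37
endloop
endfacet
facet normal -0.366 -0.201 0.909
outer loop
vertex 0.765 2.23 3.825
vertex 1.59 3.649 4.47
vertex 0.523 3.514 4.011
endloop
endfacet
facet normal 0.183 -0.973 -0.141
outer loop
vertex 1.833 2.365 4.283
vertex 0.765 2.23 3.825
vertex 2.417 2.686 2.829
endloop
endfacet
facet normal -0.364 -0.201 0.909
outer loop
vertex 1.833 2.365 4.283
vertex 1.59 3.649 4.47
vertex 0.765 2.23 3.825
endloop
endfacet
facet normal -0.184 0.973 0.141
outer loop
vertex 0.523 3.514 4.011
vertex 1.59 3.649 4.47
vertex 1.107 3.835 2.557
endloop
endfacet
facet normal 0.365 0.200 -0.909
outer loop
vertex 2.175 3.97 3.015
vertex 2.417 2.686 2.829
vertex 1.107 3.835 2.557
endloop
endfacet
facet normal -0.183 0.973 0.141
outer loop
vertex 1.107 3.835 2.557
vertex 1.59 3.649 4.47
vertex 2.175 3.97 3.015
endloop
endfacet
facet normal 0.913 0.115 0.392
outer loop
vertex 2.175 3.97 3.015
vertex 1.833 2.365 4.283
vertex 2.417 2.686 2.829
endloop
endfacet
facet normal 0.913 0.116 0.392
outer loop
vertex 1.59 3.649 4.47
vertex 1.833 2.365 4.283
vertex 2.175 3.97 3.015
endloop
endfacet

endsolid


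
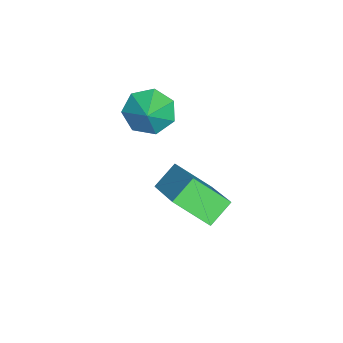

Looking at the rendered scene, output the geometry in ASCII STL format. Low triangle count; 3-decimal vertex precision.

solid 
facet normal -0.805 -0.128 -0.579
outer loop
vertex 1.998 2.135 2.085
vertex 1.579 1.834 2.735
vertex 1.639 2.621 2.477
endloop
endfacet
facet normal 0.734 0.662 -0.148
outer loop
vertex 1.998 2.135 2.085
vertex 1.639 2.621 2.477
vertex 2.401 1.966 3.325
endloop
endfacet
facet normal -0.805 -0.128 -0.579
outer loop
vertex 1.639 2.621 2.477
vertex 1.579 1.834 2.735
vertex 1.235 2.514 3.063
endloop
endfacet
facet normal 0.322 0.867 0.380
outer loop
vertex 1.639 2.621 2.477
vertex 1.235 2.514 3.063
vertex 2.401 1.966 3.325
endloop
endfacet
facet normal -0.805 -0.128 -0.579
outer loop
vertex 1.235 2.514 3.063
vertex 1.579 1.834 2.735
vertex 1.09 1.895 3.402
endloop
endfacet
facet normal 0.026 0.476 0.879
outer loop
vertex 1.235 2.514 3.063
vertex 1.09 1.895 3.402
vertex 2.401 1.966 3.325
endloop
endfacet
facet normal -0.805 -0.130 -0.579
outer loop
vertex 1.09 1.895 3.402
vertex 1.579 1.834 2.735
vertex 1.314 1.231 3.239
endloop
endfacet
facet normal 0.069 -0.216 0.974
outer loop
vertex 1.09 1.895 3.402
vertex 1.314 1.231 3.239
vertex 2.401 1.966 3.325
endloop
endfacet
facet normal -0.806 -0.129 -0.578
outer loop
vertex 1.314 1.231 3.239
vertex 1.579 1.834 2.735
vertex 1.737 1.02 2.696
endloop
endfacet
facet normal 0.418 -0.688 0.593
outer loop
vertex 1.314 1.231 3.239
vertex 1.737 1.02 2.696
vertex 2.401 1.966 3.325
endloop
endfacet
facet normal -0.805 -0.129 -0.579
outer loop
vertex 1.737 1.02 2.696
vertex 1.579 1.834 2.735
vertex 2.042 1.423 2.182
endloop
endfacet
facet normal 0.811 -0.585 0.023
outer loop
vertex 1.737 1.02 2.696
vertex 2.042 1.423 2.182
vertex 2.401 1.966 3.325
endloop
endfacet
facet normal -0.805 -0.129 -0.579
outer loop
vertex 2.042 1.423 2.182
vertex 1.579 1.834 2.735
vertex 1.998 2.135 2.085
endloop
endfacet
facet normal 0.952 0.017 -0.307
outer loop
vertex 2.042 1.423 2.182
vertex 1.998 2.135 2.085
vertex 2.401 1.966 3.325
endloop
endfacet
facet normal -0.661 0.477 0.579
outer loop
vertex 2.848 3.442 1.023
vertex 2.847 4.599 0.068
vertex 1.258 2.548 -0.057
endloop
endfacet
facet normal 0.001 -0.771 0.637
outer loop
vertex 1.933 2.061 -0.648
vertex 2.848 3.442 1.023
vertex 1.258 2.548 -0.057
endloop
endfacet
facet normal -0.662 0.477 0.578
outer loop
vertex 1.258 2.548 -0.057
vertex 2.847 4.599 0.068
vertex 1.257 3.705 -1.013
endloop
endfacet
facet normal -0.750 -0.422 -0.509
outer loop
vertex 1.257 3.705 -1.013
vertex 1.933 2.061 -0.648
vertex 1.258 2.548 -0.057
endloop
endfacet
facet normal 0.750 0.421 0.510
outer loop
vertex 2.848 3.442 1.023
vertex 3.522 4.112 -0.523
vertex 2.847 4.599 0.068
endloop
endfacet
facet normal 0.000 -0.771 0.637
outer loop
vertex 3.523 2.955 0.433
vertex 2.848 3.442 1.023
vertex 1.933 2.061 -0.648
endloop
endfacet
facet normal 0.750 0.422 0.510
outer loop
vertex 3.523 2.955 0.433
vertex 3.522 4.112 -0.523
vertex 2.848 3.442 1.023
endloop
endfacet
facet normal -0.001 0.771 -0.637
outer loop
vertex 2.847 4.599 0.068
vertex 3.522 4.112 -0.523
vertex 1.257 3.705 -1.013
endloop
endfacet
facet normal -0.750 -0.422 -0.510
outer loop
vertex 1.932 3.218 -1.603
vertex 1.933 2.061 -0.648
vertex 1.257 3.705 -1.013
endloop
endfacet
facet normal -0.001 0.771 -0.637
outer loop
vertex 1.257 3.705 -1.013
vertex 3.522 4.112 -0.523
vertex 1.932 3.218 -1.603
endloop
endfacet
facet normal 0.662 -0.477 -0.579
outer loop
vertex 1.932 3.218 -1.603
vertex 3.523 2.955 0.433
vertex 1.933 2.061 -0.648
endloop
endfacet
facet normal 0.661 -0.477 -0.578
outer loop
vertex 3.522 4.112 -0.523
vertex 3.523 2.955 0.433
vertex 1.932 3.218 -1.603
endloop
endfacet

endsolid


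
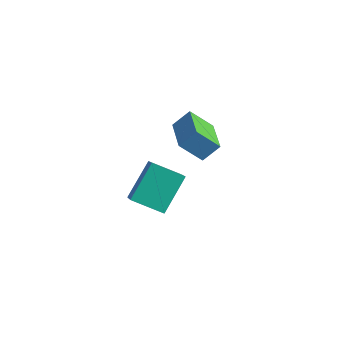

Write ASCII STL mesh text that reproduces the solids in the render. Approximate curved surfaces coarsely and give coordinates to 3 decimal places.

solid 
facet normal -0.810 -0.426 0.404
outer loop
vertex -3.928 -1.002 0.305
vertex -4.764 -0.246 -0.575
vertex -3.835 -2.404 -0.988
endloop
endfacet
facet normal 0.584 -0.529 0.615
outer loop
vertex -2.636 -1.774 -1.585
vertex -3.928 -1.002 0.305
vertex -3.835 -2.404 -0.988
endloop
endfacet
facet normal -0.810 -0.426 0.403
outer loop
vertex -3.835 -2.404 -0.988
vertex -4.764 -0.246 -0.575
vertex -4.67 -1.648 -1.868
endloop
endfacet
facet normal 0.049 -0.734 -0.677
outer loop
vertex -4.67 -1.648 -1.868
vertex -2.636 -1.774 -1.585
vertex -3.835 -2.404 -0.988
endloop
endfacet
facet normal -0.049 0.734 0.677
outer loop
vertex -3.928 -1.002 0.305
vertex -3.565 0.384 -1.172
vertex -4.764 -0.246 -0.575
endloop
endfacet
facet normal 0.585 -0.528 0.616
outer loop
vertex -2.73 -0.372 -0.292
vertex -3.928 -1.002 0.305
vertex -2.636 -1.774 -1.585
endloop
endfacet
facet normal -0.049 0.734 0.677
outer loop
vertex -2.73 -0.372 -0.292
vertex -3.565 0.384 -1.172
vertex -3.928 -1.002 0.305
endloop
endfacet
facet normal -0.584 0.529 -0.616
outer loop
vertex -4.764 -0.246 -0.575
vertex -3.565 0.384 -1.172
vertex -4.67 -1.648 -1.868
endloop
endfacet
facet normal 0.049 -0.734 -0.677
outer loop
vertex -3.472 -1.018 -2.465
vertex -2.636 -1.774 -1.585
vertex -4.67 -1.648 -1.868
endloop
endfacet
facet normal -0.585 0.529 -0.615
outer loop
vertex -4.67 -1.648 -1.868
vertex -3.565 0.384 -1.172
vertex -3.472 -1.018 -2.465
endloop
endfacet
facet normal 0.810 0.426 -0.403
outer loop
vertex -3.472 -1.018 -2.465
vertex -2.73 -0.372 -0.292
vertex -2.636 -1.774 -1.585
endloop
endfacet
facet normal 0.810 0.426 -0.403
outer loop
vertex -3.565 0.384 -1.172
vertex -2.73 -0.372 -0.292
vertex -3.472 -1.018 -2.465
endloop
endfacet
facet normal -0.738 0.664 -0.120
outer loop
vertex -2.547 -0.355 3.829
vertex -1.868 0.238 2.934
vertex -2.942 -0.916 3.159
endloop
endfacet
facet normal -0.534 -0.466 0.705
outer loop
vertex -1.672 -2.058 3.366
vertex -2.547 -0.355 3.829
vertex -2.942 -0.916 3.159
endloop
endfacet
facet normal -0.738 0.664 -0.121
outer loop
vertex -2.942 -0.916 3.159
vertex -1.868 0.238 2.934
vertex -2.263 -0.324 2.263
endloop
endfacet
facet normal -0.412 -0.585 -0.699
outer loop
vertex -2.263 -0.324 2.263
vertex -1.672 -2.058 3.366
vertex -2.942 -0.916 3.159
endloop
endfacet
facet normal 0.412 0.584 0.699
outer loop
vertex -2.547 -0.355 3.829
vertex -0.598 -0.904 3.141
vertex -1.868 0.238 2.934
endloop
endfacet
facet normal -0.534 -0.466 0.705
outer loop
vertex -1.277 -1.496 4.037
vertex -2.547 -0.355 3.829
vertex -1.672 -2.058 3.366
endloop
endfacet
facet normal 0.411 0.585 0.699
outer loop
vertex -1.277 -1.496 4.037
vertex -0.598 -0.904 3.141
vertex -2.547 -0.355 3.829
endloop
endfacet
facet normal 0.534 0.466 -0.705
outer loop
vertex -1.868 0.238 2.934
vertex -0.598 -0.904 3.141
vertex -2.263 -0.324 2.263
endloop
endfacet
facet normal -0.411 -0.585 -0.699
outer loop
vertex -0.993 -1.465 2.471
vertex -1.672 -2.058 3.366
vertex -2.263 -0.324 2.263
endloop
endfacet
facet normal 0.534 0.466 -0.705
outer loop
vertex -2.263 -0.324 2.263
vertex -0.598 -0.904 3.141
vertex -0.993 -1.465 2.471
endloop
endfacet
facet normal 0.739 -0.663 0.121
outer loop
vertex -0.993 -1.465 2.471
vertex -1.277 -1.496 4.037
vertex -1.672 -2.058 3.366
endloop
endfacet
facet normal 0.738 -0.664 0.121
outer loop
vertex -0.598 -0.904 3.141
vertex -1.277 -1.496 4.037
vertex -0.993 -1.465 2.471
endloop
endfacet

endsolid


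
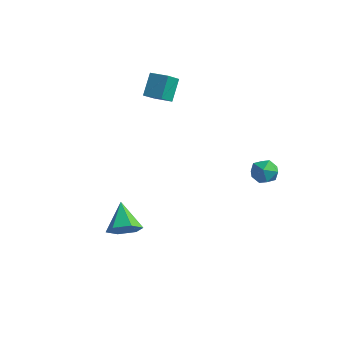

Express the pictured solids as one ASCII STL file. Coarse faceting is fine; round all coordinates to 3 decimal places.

solid 
facet normal -0.975 -0.205 -0.086
outer loop
vertex -3.468 1.51 1.65
vertex -3.746 2.352 2.797
vertex -3.608 2.495 0.893
endloop
endfacet
facet normal 0.192 -0.581 -0.791
outer loop
vertex -2.594 2.708 0.983
vertex -3.468 1.51 1.65
vertex -3.608 2.495 0.893
endloop
endfacet
facet normal -0.975 -0.205 -0.086
outer loop
vertex -3.608 2.495 0.893
vertex -3.746 2.352 2.797
vertex -3.886 3.337 2.041
endloop
endfacet
facet normal -0.112 0.788 -0.605
outer loop
vertex -3.886 3.337 2.041
vertex -2.594 2.708 0.983
vertex -3.608 2.495 0.893
endloop
endfacet
facet normal 0.112 -0.788 0.606
outer loop
vertex -3.468 1.51 1.65
vertex -2.732 2.565 2.887
vertex -3.746 2.352 2.797
endloop
endfacet
facet normal 0.191 -0.580 -0.792
outer loop
vertex -2.454 1.723 1.739
vertex -3.468 1.51 1.65
vertex -2.594 2.708 0.983
endloop
endfacet
facet normal 0.112 -0.788 0.605
outer loop
vertex -2.454 1.723 1.739
vertex -2.732 2.565 2.887
vertex -3.468 1.51 1.65
endloop
endfacet
facet normal -0.192 0.580 0.792
outer loop
vertex -3.746 2.352 2.797
vertex -2.732 2.565 2.887
vertex -3.886 3.337 2.041
endloop
endfacet
facet normal -0.112 0.788 -0.606
outer loop
vertex -2.872 3.55 2.13
vertex -2.594 2.708 0.983
vertex -3.886 3.337 2.041
endloop
endfacet
facet normal -0.191 0.581 0.791
outer loop
vertex -3.886 3.337 2.041
vertex -2.732 2.565 2.887
vertex -2.872 3.55 2.13
endloop
endfacet
facet normal 0.975 0.205 0.086
outer loop
vertex -2.872 3.55 2.13
vertex -2.454 1.723 1.739
vertex -2.594 2.708 0.983
endloop
endfacet
facet normal 0.975 0.205 0.086
outer loop
vertex -2.732 2.565 2.887
vertex -2.454 1.723 1.739
vertex -2.872 3.55 2.13
endloop
endfacet
facet normal 0.601 -0.512 -0.614
outer loop
vertex 0.079 -3.321 -3.74
vertex -0.511 -3.183 -4.432
vertex 0.165 -2.578 -4.275
endloop
endfacet
facet normal 0.471 0.479 0.741
outer loop
vertex 0.079 -3.321 -3.74
vertex 0.165 -2.578 -4.275
vertex -1.549 -2.297 -3.368
endloop
endfacet
facet normal 0.600 -0.511 -0.615
outer loop
vertex 0.165 -2.578 -4.275
vertex -0.511 -3.183 -4.432
vertex -0.426 -2.439 -4.967
endloop
endfacet
facet normal 0.183 0.982 0.041
outer loop
vertex 0.165 -2.578 -4.275
vertex -0.426 -2.439 -4.967
vertex -1.549 -2.297 -3.368
endloop
endfacet
facet normal 0.601 -0.511 -0.615
outer loop
vertex -0.426 -2.439 -4.967
vertex -0.511 -3.183 -4.432
vertex -1.101 -3.044 -5.124
endloop
endfacet
facet normal -0.539 0.717 -0.442
outer loop
vertex -0.426 -2.439 -4.967
vertex -1.101 -3.044 -5.124
vertex -1.549 -2.297 -3.368
endloop
endfacet
facet normal 0.600 -0.513 -0.614
outer loop
vertex -1.101 -3.044 -5.124
vertex -0.511 -3.183 -4.432
vertex -1.187 -3.787 -4.588
endloop
endfacet
facet normal -0.973 -0.051 -0.227
outer loop
vertex -1.101 -3.044 -5.124
vertex -1.187 -3.787 -4.588
vertex -1.549 -2.297 -3.368
endloop
endfacet
facet normal 0.599 -0.512 -0.616
outer loop
vertex -1.187 -3.787 -4.588
vertex -0.511 -3.183 -4.432
vertex -0.596 -3.926 -3.897
endloop
endfacet
facet normal -0.684 -0.554 0.474
outer loop
vertex -1.187 -3.787 -4.588
vertex -0.596 -3.926 -3.897
vertex -1.549 -2.297 -3.368
endloop
endfacet
facet normal 0.601 -0.511 -0.614
outer loop
vertex -0.596 -3.926 -3.897
vertex -0.511 -3.183 -4.432
vertex 0.079 -3.321 -3.74
endloop
endfacet
facet normal 0.037 -0.289 0.957
outer loop
vertex -0.596 -3.926 -3.897
vertex 0.079 -3.321 -3.74
vertex -1.549 -2.297 -3.368
endloop
endfacet
facet normal -0.146 0.815 0.561
outer loop
vertex 3.726 3.222 -1.266
vertex 2.983 2.96 -1.079
vertex 3.613 2.754 -0.615
endloop
endfacet
facet normal 0.544 0.634 0.550
outer loop
vertex 3.726 3.222 -1.266
vertex 3.613 2.754 -0.615
vertex 4.25 2.627 -1.099
endloop
endfacet
facet normal 0.762 0.635 -0.129
outer loop
vertex 3.726 3.222 -1.266
vertex 4.25 2.627 -1.099
vertex 4.013 2.756 -1.863
endloop
endfacet
facet normal 0.206 0.817 -0.539
outer loop
vertex 3.726 3.222 -1.266
vertex 4.013 2.756 -1.863
vertex 3.23 2.962 -1.85
endloop
endfacet
facet normal -0.355 0.928 -0.111
outer loop
vertex 3.726 3.222 -1.266
vertex 3.23 2.962 -1.85
vertex 2.983 2.96 -1.079
endloop
endfacet
facet normal 0.600 -0.034 0.799
outer loop
vertex 4.25 2.627 -1.099
vertex 3.613 2.754 -0.615
vertex 3.83 1.998 -0.81
endloop
endfacet
facet normal -0.516 0.261 0.816
outer loop
vertex 3.613 2.754 -0.615
vertex 2.983 2.96 -1.079
vertex 3.047 2.204 -0.797
endloop
endfacet
facet normal -0.853 0.445 -0.272
outer loop
vertex 2.983 2.96 -1.079
vertex 3.23 2.962 -1.85
vertex 2.81 2.333 -1.561
endloop
endfacet
facet normal 0.053 0.264 -0.963
outer loop
vertex 3.23 2.962 -1.85
vertex 4.013 2.756 -1.863
vertex 3.447 2.206 -2.045
endloop
endfacet
facet normal 0.953 -0.032 -0.301
outer loop
vertex 4.013 2.756 -1.863
vertex 4.25 2.627 -1.099
vertex 4.077 2.0 -1.581
endloop
endfacet
facet normal -0.206 -0.817 0.539
outer loop
vertex 3.334 1.738 -1.394
vertex 3.83 1.998 -0.81
vertex 3.047 2.204 -0.797
endloop
endfacet
facet normal -0.762 -0.635 0.129
outer loop
vertex 3.334 1.738 -1.394
vertex 3.047 2.204 -0.797
vertex 2.81 2.333 -1.561
endloop
endfacet
facet normal -0.544 -0.634 -0.550
outer loop
vertex 3.334 1.738 -1.394
vertex 2.81 2.333 -1.561
vertex 3.447 2.206 -2.045
endloop
endfacet
facet normal 0.146 -0.815 -0.561
outer loop
vertex 3.334 1.738 -1.394
vertex 3.447 2.206 -2.045
vertex 4.077 2.0 -1.581
endloop
endfacet
facet normal 0.355 -0.928 0.111
outer loop
vertex 3.334 1.738 -1.394
vertex 4.077 2.0 -1.581
vertex 3.83 1.998 -0.81
endloop
endfacet
facet normal -0.053 -0.264 0.963
outer loop
vertex 3.047 2.204 -0.797
vertex 3.83 1.998 -0.81
vertex 3.613 2.754 -0.615
endloop
endfacet
facet normal -0.953 0.032 0.301
outer loop
vertex 2.81 2.333 -1.561
vertex 3.047 2.204 -0.797
vertex 2.983 2.96 -1.079
endloop
endfacet
facet normal -0.600 0.034 -0.799
outer loop
vertex 3.447 2.206 -2.045
vertex 2.81 2.333 -1.561
vertex 3.23 2.962 -1.85
endloop
endfacet
facet normal 0.516 -0.261 -0.816
outer loop
vertex 4.077 2.0 -1.581
vertex 3.447 2.206 -2.045
vertex 4.013 2.756 -1.863
endloop
endfacet
facet normal 0.853 -0.445 0.272
outer loop
vertex 3.83 1.998 -0.81
vertex 4.077 2.0 -1.581
vertex 4.25 2.627 -1.099
endloop
endfacet

endsolid


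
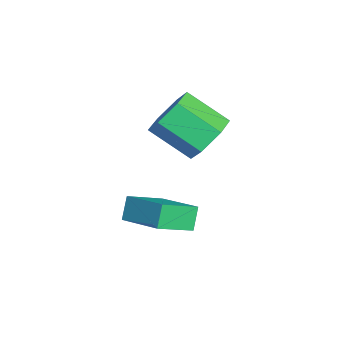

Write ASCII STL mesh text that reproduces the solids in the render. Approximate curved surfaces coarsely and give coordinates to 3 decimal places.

solid 
facet normal 0.340 0.753 -0.564
outer loop
vertex 2.137 3.083 3.053
vertex 1.142 3.464 2.961
vertex 1.766 3.786 3.768
endloop
endfacet
facet normal 0.874 -0.032 0.485
outer loop
vertex 2.137 3.083 3.053
vertex 1.766 3.786 3.768
vertex 1.473 1.614 4.151
endloop
endfacet
facet normal 0.874 -0.032 0.485
outer loop
vertex 1.473 1.614 4.151
vertex 1.766 3.786 3.768
vertex 1.102 2.318 4.867
endloop
endfacet
facet normal -0.341 -0.753 0.563
outer loop
vertex 1.473 1.614 4.151
vertex 1.102 2.318 4.867
vertex 0.478 1.996 4.059
endloop
endfacet
facet normal 0.340 0.753 -0.563
outer loop
vertex 1.766 3.786 3.768
vertex 1.142 3.464 2.961
vertex 0.77 4.167 3.676
endloop
endfacet
facet normal 0.136 0.554 0.822
outer loop
vertex 1.766 3.786 3.768
vertex 0.77 4.167 3.676
vertex 1.102 2.318 4.867
endloop
endfacet
facet normal 0.136 0.554 0.822
outer loop
vertex 1.102 2.318 4.867
vertex 0.77 4.167 3.676
vertex 0.106 2.699 4.775
endloop
endfacet
facet normal -0.340 -0.753 0.563
outer loop
vertex 1.102 2.318 4.867
vertex 0.106 2.699 4.775
vertex 0.478 1.996 4.059
endloop
endfacet
facet normal 0.341 0.753 -0.563
outer loop
vertex 0.77 4.167 3.676
vertex 1.142 3.464 2.961
vertex 0.147 3.846 2.869
endloop
endfacet
facet normal -0.738 0.586 0.336
outer loop
vertex 0.77 4.167 3.676
vertex 0.147 3.846 2.869
vertex 0.106 2.699 4.775
endloop
endfacet
facet normal -0.738 0.585 0.336
outer loop
vertex 0.106 2.699 4.775
vertex 0.147 3.846 2.869
vertex -0.517 2.377 3.967
endloop
endfacet
facet normal -0.340 -0.753 0.563
outer loop
vertex 0.106 2.699 4.775
vertex -0.517 2.377 3.967
vertex 0.478 1.996 4.059
endloop
endfacet
facet normal 0.341 0.753 -0.563
outer loop
vertex 0.147 3.846 2.869
vertex 1.142 3.464 2.961
vertex 0.518 3.142 2.153
endloop
endfacet
facet normal -0.874 0.033 -0.485
outer loop
vertex 0.147 3.846 2.869
vertex 0.518 3.142 2.153
vertex -0.517 2.377 3.967
endloop
endfacet
facet normal -0.874 0.032 -0.485
outer loop
vertex -0.517 2.377 3.967
vertex 0.518 3.142 2.153
vertex -0.146 1.674 3.252
endloop
endfacet
facet normal -0.340 -0.753 0.564
outer loop
vertex -0.517 2.377 3.967
vertex -0.146 1.674 3.252
vertex 0.478 1.996 4.059
endloop
endfacet
facet normal 0.340 0.753 -0.563
outer loop
vertex 0.518 3.142 2.153
vertex 1.142 3.464 2.961
vertex 1.514 2.761 2.245
endloop
endfacet
facet normal -0.136 -0.554 -0.822
outer loop
vertex 0.518 3.142 2.153
vertex 1.514 2.761 2.245
vertex -0.146 1.674 3.252
endloop
endfacet
facet normal -0.136 -0.554 -0.822
outer loop
vertex -0.146 1.674 3.252
vertex 1.514 2.761 2.245
vertex 0.85 1.293 3.344
endloop
endfacet
facet normal -0.340 -0.753 0.563
outer loop
vertex -0.146 1.674 3.252
vertex 0.85 1.293 3.344
vertex 0.478 1.996 4.059
endloop
endfacet
facet normal 0.340 0.753 -0.563
outer loop
vertex 1.514 2.761 2.245
vertex 1.142 3.464 2.961
vertex 2.137 3.083 3.053
endloop
endfacet
facet normal 0.738 -0.585 -0.336
outer loop
vertex 1.514 2.761 2.245
vertex 2.137 3.083 3.053
vertex 0.85 1.293 3.344
endloop
endfacet
facet normal 0.738 -0.585 -0.337
outer loop
vertex 0.85 1.293 3.344
vertex 2.137 3.083 3.053
vertex 1.473 1.614 4.151
endloop
endfacet
facet normal -0.341 -0.753 0.563
outer loop
vertex 0.85 1.293 3.344
vertex 1.473 1.614 4.151
vertex 0.478 1.996 4.059
endloop
endfacet
facet normal -0.516 0.193 0.834
outer loop
vertex 1.896 0.5 0.619
vertex 3.316 1.675 1.226
vertex 1.158 1.782 -0.134
endloop
endfacet
facet normal -0.732 -0.605 -0.312
outer loop
vertex 1.684 1.585 -0.986
vertex 1.896 0.5 0.619
vertex 1.158 1.782 -0.134
endloop
endfacet
facet normal -0.516 0.193 0.834
outer loop
vertex 1.158 1.782 -0.134
vertex 3.316 1.675 1.226
vertex 2.577 2.957 0.472
endloop
endfacet
facet normal -0.445 0.772 -0.454
outer loop
vertex 2.577 2.957 0.472
vertex 1.684 1.585 -0.986
vertex 1.158 1.782 -0.134
endloop
endfacet
facet normal 0.445 -0.772 0.453
outer loop
vertex 1.896 0.5 0.619
vertex 3.842 1.478 0.374
vertex 3.316 1.675 1.226
endloop
endfacet
facet normal -0.732 -0.606 -0.313
outer loop
vertex 2.423 0.303 -0.232
vertex 1.896 0.5 0.619
vertex 1.684 1.585 -0.986
endloop
endfacet
facet normal 0.445 -0.772 0.454
outer loop
vertex 2.423 0.303 -0.232
vertex 3.842 1.478 0.374
vertex 1.896 0.5 0.619
endloop
endfacet
facet normal 0.732 0.606 0.312
outer loop
vertex 3.316 1.675 1.226
vertex 3.842 1.478 0.374
vertex 2.577 2.957 0.472
endloop
endfacet
facet normal -0.445 0.772 -0.454
outer loop
vertex 3.104 2.76 -0.379
vertex 1.684 1.585 -0.986
vertex 2.577 2.957 0.472
endloop
endfacet
facet normal 0.732 0.605 0.313
outer loop
vertex 2.577 2.957 0.472
vertex 3.842 1.478 0.374
vertex 3.104 2.76 -0.379
endloop
endfacet
facet normal 0.516 -0.193 -0.834
outer loop
vertex 3.104 2.76 -0.379
vertex 2.423 0.303 -0.232
vertex 1.684 1.585 -0.986
endloop
endfacet
facet normal 0.516 -0.193 -0.834
outer loop
vertex 3.842 1.478 0.374
vertex 2.423 0.303 -0.232
vertex 3.104 2.76 -0.379
endloop
endfacet

endsolid


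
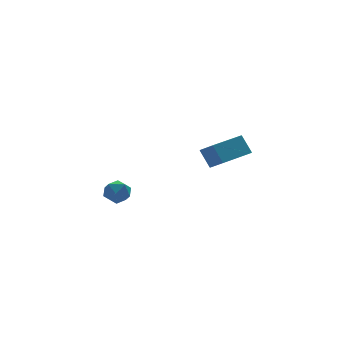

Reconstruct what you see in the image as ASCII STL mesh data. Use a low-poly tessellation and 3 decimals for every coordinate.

solid 
facet normal -0.921 -0.382 -0.077
outer loop
vertex 2.665 -0.079 -0.302
vertex 2.344 0.826 -0.953
vertex 2.981 -0.649 -1.25
endloop
endfacet
facet normal 0.276 -0.780 0.561
outer loop
vertex 4.676 0.054 -1.107
vertex 2.665 -0.079 -0.302
vertex 2.981 -0.649 -1.25
endloop
endfacet
facet normal -0.921 -0.382 -0.078
outer loop
vertex 2.981 -0.649 -1.25
vertex 2.344 0.826 -0.953
vertex 2.661 0.256 -1.901
endloop
endfacet
facet normal 0.275 -0.495 -0.824
outer loop
vertex 2.661 0.256 -1.901
vertex 4.676 0.054 -1.107
vertex 2.981 -0.649 -1.25
endloop
endfacet
facet normal -0.275 0.495 0.824
outer loop
vertex 2.665 -0.079 -0.302
vertex 4.039 1.529 -0.81
vertex 2.344 0.826 -0.953
endloop
endfacet
facet normal 0.276 -0.780 0.561
outer loop
vertex 4.359 0.624 -0.159
vertex 2.665 -0.079 -0.302
vertex 4.676 0.054 -1.107
endloop
endfacet
facet normal -0.275 0.495 0.824
outer loop
vertex 4.359 0.624 -0.159
vertex 4.039 1.529 -0.81
vertex 2.665 -0.079 -0.302
endloop
endfacet
facet normal -0.276 0.780 -0.561
outer loop
vertex 2.344 0.826 -0.953
vertex 4.039 1.529 -0.81
vertex 2.661 0.256 -1.901
endloop
endfacet
facet normal 0.275 -0.495 -0.824
outer loop
vertex 4.355 0.959 -1.758
vertex 4.676 0.054 -1.107
vertex 2.661 0.256 -1.901
endloop
endfacet
facet normal -0.276 0.780 -0.561
outer loop
vertex 2.661 0.256 -1.901
vertex 4.039 1.529 -0.81
vertex 4.355 0.959 -1.758
endloop
endfacet
facet normal 0.921 0.383 0.078
outer loop
vertex 4.355 0.959 -1.758
vertex 4.359 0.624 -0.159
vertex 4.676 0.054 -1.107
endloop
endfacet
facet normal 0.921 0.382 0.078
outer loop
vertex 4.039 1.529 -0.81
vertex 4.359 0.624 -0.159
vertex 4.355 0.959 -1.758
endloop
endfacet
facet normal -0.909 0.243 0.339
outer loop
vertex -2.831 -1.037 -1.834
vertex -3.082 -1.7 -2.033
vertex -2.804 -1.599 -1.359
endloop
endfacet
facet normal -0.401 0.580 0.709
outer loop
vertex -2.831 -1.037 -1.834
vertex -2.804 -1.599 -1.359
vertex -2.234 -1.136 -1.415
endloop
endfacet
facet normal -0.015 0.968 0.250
outer loop
vertex -2.831 -1.037 -1.834
vertex -2.234 -1.136 -1.415
vertex -2.16 -0.952 -2.123
endloop
endfacet
facet normal -0.284 0.870 -0.403
outer loop
vertex -2.831 -1.037 -1.834
vertex -2.16 -0.952 -2.123
vertex -2.684 -1.3 -2.505
endloop
endfacet
facet normal -0.837 0.422 -0.349
outer loop
vertex -2.831 -1.037 -1.834
vertex -2.684 -1.3 -2.505
vertex -3.082 -1.7 -2.033
endloop
endfacet
facet normal 0.027 0.087 0.996
outer loop
vertex -2.234 -1.136 -1.415
vertex -2.804 -1.599 -1.359
vertex -2.116 -1.86 -1.355
endloop
endfacet
facet normal -0.794 -0.460 0.397
outer loop
vertex -2.804 -1.599 -1.359
vertex -3.082 -1.7 -2.033
vertex -2.64 -2.208 -1.737
endloop
endfacet
facet normal -0.678 -0.170 -0.715
outer loop
vertex -3.082 -1.7 -2.033
vertex -2.684 -1.3 -2.505
vertex -2.566 -2.024 -2.445
endloop
endfacet
facet normal 0.216 0.556 -0.803
outer loop
vertex -2.684 -1.3 -2.505
vertex -2.16 -0.952 -2.123
vertex -1.996 -1.561 -2.501
endloop
endfacet
facet normal 0.652 0.715 0.254
outer loop
vertex -2.16 -0.952 -2.123
vertex -2.234 -1.136 -1.415
vertex -1.718 -1.46 -1.827
endloop
endfacet
facet normal 0.284 -0.870 0.403
outer loop
vertex -1.969 -2.123 -2.026
vertex -2.116 -1.86 -1.355
vertex -2.64 -2.208 -1.737
endloop
endfacet
facet normal 0.015 -0.968 -0.250
outer loop
vertex -1.969 -2.123 -2.026
vertex -2.64 -2.208 -1.737
vertex -2.566 -2.024 -2.445
endloop
endfacet
facet normal 0.401 -0.580 -0.709
outer loop
vertex -1.969 -2.123 -2.026
vertex -2.566 -2.024 -2.445
vertex -1.996 -1.561 -2.501
endloop
endfacet
facet normal 0.909 -0.243 -0.339
outer loop
vertex -1.969 -2.123 -2.026
vertex -1.996 -1.561 -2.501
vertex -1.718 -1.46 -1.827
endloop
endfacet
facet normal 0.837 -0.422 0.349
outer loop
vertex -1.969 -2.123 -2.026
vertex -1.718 -1.46 -1.827
vertex -2.116 -1.86 -1.355
endloop
endfacet
facet normal -0.216 -0.556 0.803
outer loop
vertex -2.64 -2.208 -1.737
vertex -2.116 -1.86 -1.355
vertex -2.804 -1.599 -1.359
endloop
endfacet
facet normal -0.652 -0.715 -0.254
outer loop
vertex -2.566 -2.024 -2.445
vertex -2.64 -2.208 -1.737
vertex -3.082 -1.7 -2.033
endloop
endfacet
facet normal -0.027 -0.087 -0.996
outer loop
vertex -1.996 -1.561 -2.501
vertex -2.566 -2.024 -2.445
vertex -2.684 -1.3 -2.505
endloop
endfacet
facet normal 0.794 0.460 -0.397
outer loop
vertex -1.718 -1.46 -1.827
vertex -1.996 -1.561 -2.501
vertex -2.16 -0.952 -2.123
endloop
endfacet
facet normal 0.678 0.170 0.715
outer loop
vertex -2.116 -1.86 -1.355
vertex -1.718 -1.46 -1.827
vertex -2.234 -1.136 -1.415
endloop
endfacet

endsolid


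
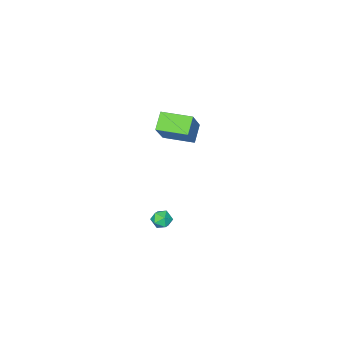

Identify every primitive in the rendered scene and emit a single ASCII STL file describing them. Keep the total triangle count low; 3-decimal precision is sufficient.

solid 
facet normal 0.014 0.090 0.996
outer loop
vertex 0.41 0.761 -3.06
vertex -0.078 0.347 -3.016
vertex 0.527 0.132 -3.005
endloop
endfacet
facet normal 0.666 0.187 0.723
outer loop
vertex 0.41 0.761 -3.06
vertex 0.527 0.132 -3.005
vertex 0.871 0.488 -3.414
endloop
endfacet
facet normal 0.632 0.729 0.261
outer loop
vertex 0.41 0.761 -3.06
vertex 0.871 0.488 -3.414
vertex 0.479 0.922 -3.677
endloop
endfacet
facet normal -0.040 0.968 0.248
outer loop
vertex 0.41 0.761 -3.06
vertex 0.479 0.922 -3.677
vertex -0.107 0.835 -3.431
endloop
endfacet
facet normal -0.422 0.573 0.703
outer loop
vertex 0.41 0.761 -3.06
vertex -0.107 0.835 -3.431
vertex -0.078 0.347 -3.016
endloop
endfacet
facet normal 0.842 -0.402 0.358
outer loop
vertex 0.871 0.488 -3.414
vertex 0.527 0.132 -3.005
vertex 0.667 -0.095 -3.589
endloop
endfacet
facet normal -0.213 -0.559 0.801
outer loop
vertex 0.527 0.132 -3.005
vertex -0.078 0.347 -3.016
vertex 0.081 -0.182 -3.343
endloop
endfacet
facet normal -0.918 0.223 0.327
outer loop
vertex -0.078 0.347 -3.016
vertex -0.107 0.835 -3.431
vertex -0.311 0.252 -3.606
endloop
endfacet
facet normal -0.299 0.863 -0.407
outer loop
vertex -0.107 0.835 -3.431
vertex 0.479 0.922 -3.677
vertex 0.033 0.608 -4.015
endloop
endfacet
facet normal 0.789 0.477 -0.388
outer loop
vertex 0.479 0.922 -3.677
vertex 0.871 0.488 -3.414
vertex 0.638 0.393 -4.004
endloop
endfacet
facet normal 0.040 -0.968 -0.248
outer loop
vertex 0.15 -0.021 -3.96
vertex 0.667 -0.095 -3.589
vertex 0.081 -0.182 -3.343
endloop
endfacet
facet normal -0.632 -0.729 -0.261
outer loop
vertex 0.15 -0.021 -3.96
vertex 0.081 -0.182 -3.343
vertex -0.311 0.252 -3.606
endloop
endfacet
facet normal -0.666 -0.187 -0.723
outer loop
vertex 0.15 -0.021 -3.96
vertex -0.311 0.252 -3.606
vertex 0.033 0.608 -4.015
endloop
endfacet
facet normal -0.014 -0.090 -0.996
outer loop
vertex 0.15 -0.021 -3.96
vertex 0.033 0.608 -4.015
vertex 0.638 0.393 -4.004
endloop
endfacet
facet normal 0.422 -0.573 -0.703
outer loop
vertex 0.15 -0.021 -3.96
vertex 0.638 0.393 -4.004
vertex 0.667 -0.095 -3.589
endloop
endfacet
facet normal 0.299 -0.863 0.407
outer loop
vertex 0.081 -0.182 -3.343
vertex 0.667 -0.095 -3.589
vertex 0.527 0.132 -3.005
endloop
endfacet
facet normal -0.789 -0.477 0.388
outer loop
vertex -0.311 0.252 -3.606
vertex 0.081 -0.182 -3.343
vertex -0.078 0.347 -3.016
endloop
endfacet
facet normal -0.842 0.402 -0.358
outer loop
vertex 0.033 0.608 -4.015
vertex -0.311 0.252 -3.606
vertex -0.107 0.835 -3.431
endloop
endfacet
facet normal 0.213 0.559 -0.801
outer loop
vertex 0.638 0.393 -4.004
vertex 0.033 0.608 -4.015
vertex 0.479 0.922 -3.677
endloop
endfacet
facet normal 0.918 -0.223 -0.327
outer loop
vertex 0.667 -0.095 -3.589
vertex 0.638 0.393 -4.004
vertex 0.871 0.488 -3.414
endloop
endfacet
facet normal -0.543 0.840 -0.013
outer loop
vertex -2.184 0.537 2.954
vertex -1.045 1.299 4.636
vertex -1.424 1.017 2.222
endloop
endfacet
facet normal -0.525 -0.351 -0.775
outer loop
vertex -0.495 -0.419 2.244
vertex -2.184 0.537 2.954
vertex -1.424 1.017 2.222
endloop
endfacet
facet normal -0.542 0.840 -0.013
outer loop
vertex -1.424 1.017 2.222
vertex -1.045 1.299 4.636
vertex -0.284 1.779 3.904
endloop
endfacet
facet normal 0.655 0.414 -0.632
outer loop
vertex -0.284 1.779 3.904
vertex -0.495 -0.419 2.244
vertex -1.424 1.017 2.222
endloop
endfacet
facet normal -0.655 -0.414 0.632
outer loop
vertex -2.184 0.537 2.954
vertex -0.116 -0.137 4.658
vertex -1.045 1.299 4.636
endloop
endfacet
facet normal -0.525 -0.351 -0.776
outer loop
vertex -1.256 -0.899 2.976
vertex -2.184 0.537 2.954
vertex -0.495 -0.419 2.244
endloop
endfacet
facet normal -0.655 -0.414 0.632
outer loop
vertex -1.256 -0.899 2.976
vertex -0.116 -0.137 4.658
vertex -2.184 0.537 2.954
endloop
endfacet
facet normal 0.525 0.351 0.776
outer loop
vertex -1.045 1.299 4.636
vertex -0.116 -0.137 4.658
vertex -0.284 1.779 3.904
endloop
endfacet
facet normal 0.656 0.414 -0.632
outer loop
vertex 0.644 0.343 3.926
vertex -0.495 -0.419 2.244
vertex -0.284 1.779 3.904
endloop
endfacet
facet normal 0.525 0.351 0.775
outer loop
vertex -0.284 1.779 3.904
vertex -0.116 -0.137 4.658
vertex 0.644 0.343 3.926
endloop
endfacet
facet normal 0.542 -0.840 0.013
outer loop
vertex 0.644 0.343 3.926
vertex -1.256 -0.899 2.976
vertex -0.495 -0.419 2.244
endloop
endfacet
facet normal 0.543 -0.840 0.013
outer loop
vertex -0.116 -0.137 4.658
vertex -1.256 -0.899 2.976
vertex 0.644 0.343 3.926
endloop
endfacet

endsolid


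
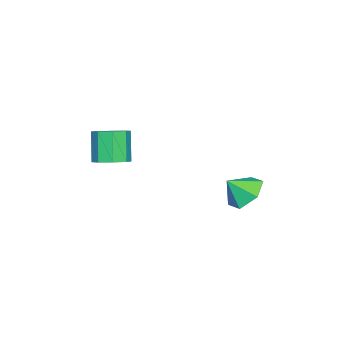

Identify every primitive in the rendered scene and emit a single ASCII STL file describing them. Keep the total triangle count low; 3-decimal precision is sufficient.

solid 
facet normal -0.355 0.601 -0.717
outer loop
vertex -1.165 1.652 -4.108
vertex -1.736 0.995 -4.376
vertex -1.997 1.595 -3.744
endloop
endfacet
facet normal 0.369 0.277 0.887
outer loop
vertex -1.165 1.652 -4.108
vertex -1.997 1.595 -3.744
vertex -1.364 0.365 -3.624
endloop
endfacet
facet normal -0.354 0.601 -0.717
outer loop
vertex -1.997 1.595 -3.744
vertex -1.736 0.995 -4.376
vertex -2.568 0.939 -4.012
endloop
endfacet
facet normal -0.342 -0.085 0.936
outer loop
vertex -1.997 1.595 -3.744
vertex -2.568 0.939 -4.012
vertex -1.364 0.365 -3.624
endloop
endfacet
facet normal -0.354 0.601 -0.717
outer loop
vertex -2.568 0.939 -4.012
vertex -1.736 0.995 -4.376
vertex -2.307 0.339 -4.644
endloop
endfacet
facet normal -0.499 -0.722 0.480
outer loop
vertex -2.568 0.939 -4.012
vertex -2.307 0.339 -4.644
vertex -1.364 0.365 -3.624
endloop
endfacet
facet normal -0.355 0.601 -0.716
outer loop
vertex -2.307 0.339 -4.644
vertex -1.736 0.995 -4.376
vertex -1.475 0.395 -5.009
endloop
endfacet
facet normal 0.056 -0.998 -0.026
outer loop
vertex -2.307 0.339 -4.644
vertex -1.475 0.395 -5.009
vertex -1.364 0.365 -3.624
endloop
endfacet
facet normal -0.354 0.601 -0.716
outer loop
vertex -1.475 0.395 -5.009
vertex -1.736 0.995 -4.376
vertex -0.904 1.052 -4.74
endloop
endfacet
facet normal 0.768 -0.636 -0.075
outer loop
vertex -1.475 0.395 -5.009
vertex -0.904 1.052 -4.74
vertex -1.364 0.365 -3.624
endloop
endfacet
facet normal -0.355 0.601 -0.717
outer loop
vertex -0.904 1.052 -4.74
vertex -1.736 0.995 -4.376
vertex -1.165 1.652 -4.108
endloop
endfacet
facet normal 0.924 0.000 0.381
outer loop
vertex -0.904 1.052 -4.74
vertex -1.165 1.652 -4.108
vertex -1.364 0.365 -3.624
endloop
endfacet
facet normal 0.451 0.194 -0.871
outer loop
vertex 0.694 -3.373 -2.251
vertex 0.122 -3.671 -2.613
vertex 0.293 -2.993 -2.374
endloop
endfacet
facet normal 0.543 0.715 0.439
outer loop
vertex 0.694 -3.373 -2.251
vertex 0.293 -2.993 -2.374
vertex 0.051 -3.65 -1.005
endloop
endfacet
facet normal 0.544 0.715 0.439
outer loop
vertex 0.051 -3.65 -1.005
vertex 0.293 -2.993 -2.374
vertex -0.35 -3.27 -1.127
endloop
endfacet
facet normal -0.449 -0.194 0.872
outer loop
vertex 0.051 -3.65 -1.005
vertex -0.35 -3.27 -1.127
vertex -0.522 -3.949 -1.367
endloop
endfacet
facet normal 0.450 0.194 -0.872
outer loop
vertex 0.293 -2.993 -2.374
vertex 0.122 -3.671 -2.613
vertex -0.208 -3.009 -2.636
endloop
endfacet
facet normal -0.114 0.981 0.159
outer loop
vertex 0.293 -2.993 -2.374
vertex -0.208 -3.009 -2.636
vertex -0.35 -3.27 -1.127
endloop
endfacet
facet normal -0.116 0.980 0.159
outer loop
vertex -0.35 -3.27 -1.127
vertex -0.208 -3.009 -2.636
vertex -0.852 -3.287 -1.39
endloop
endfacet
facet normal -0.450 -0.194 0.872
outer loop
vertex -0.35 -3.27 -1.127
vertex -0.852 -3.287 -1.39
vertex -0.522 -3.949 -1.367
endloop
endfacet
facet normal 0.451 0.195 -0.871
outer loop
vertex -0.208 -3.009 -2.636
vertex 0.122 -3.671 -2.613
vertex -0.516 -3.414 -2.886
endloop
endfacet
facet normal -0.708 0.672 -0.216
outer loop
vertex -0.208 -3.009 -2.636
vertex -0.516 -3.414 -2.886
vertex -0.852 -3.287 -1.39
endloop
endfacet
facet normal -0.708 0.673 -0.216
outer loop
vertex -0.852 -3.287 -1.39
vertex -0.516 -3.414 -2.886
vertex -1.16 -3.691 -1.639
endloop
endfacet
facet normal -0.450 -0.194 0.872
outer loop
vertex -0.852 -3.287 -1.39
vertex -1.16 -3.691 -1.639
vertex -0.522 -3.949 -1.367
endloop
endfacet
facet normal 0.450 0.192 -0.872
outer loop
vertex -0.516 -3.414 -2.886
vertex 0.122 -3.671 -2.613
vertex -0.451 -3.97 -2.975
endloop
endfacet
facet normal -0.885 -0.029 -0.464
outer loop
vertex -0.516 -3.414 -2.886
vertex -0.451 -3.97 -2.975
vertex -1.16 -3.691 -1.639
endloop
endfacet
facet normal -0.886 -0.030 -0.464
outer loop
vertex -1.16 -3.691 -1.639
vertex -0.451 -3.97 -2.975
vertex -1.094 -4.247 -1.729
endloop
endfacet
facet normal -0.450 -0.195 0.871
outer loop
vertex -1.16 -3.691 -1.639
vertex -1.094 -4.247 -1.729
vertex -0.522 -3.949 -1.367
endloop
endfacet
facet normal 0.449 0.194 -0.872
outer loop
vertex -0.451 -3.97 -2.975
vertex 0.122 -3.671 -2.613
vertex -0.05 -4.35 -2.853
endloop
endfacet
facet normal -0.544 -0.715 -0.440
outer loop
vertex -0.451 -3.97 -2.975
vertex -0.05 -4.35 -2.853
vertex -1.094 -4.247 -1.729
endloop
endfacet
facet normal -0.543 -0.716 -0.439
outer loop
vertex -1.094 -4.247 -1.729
vertex -0.05 -4.35 -2.853
vertex -0.693 -4.627 -1.606
endloop
endfacet
facet normal -0.451 -0.194 0.871
outer loop
vertex -1.094 -4.247 -1.729
vertex -0.693 -4.627 -1.606
vertex -0.522 -3.949 -1.367
endloop
endfacet
facet normal 0.450 0.194 -0.872
outer loop
vertex -0.05 -4.35 -2.853
vertex 0.122 -3.671 -2.613
vertex 0.452 -4.333 -2.59
endloop
endfacet
facet normal 0.116 -0.981 -0.158
outer loop
vertex -0.05 -4.35 -2.853
vertex 0.452 -4.333 -2.59
vertex -0.693 -4.627 -1.606
endloop
endfacet
facet normal 0.115 -0.981 -0.159
outer loop
vertex -0.693 -4.627 -1.606
vertex 0.452 -4.333 -2.59
vertex -0.192 -4.611 -1.344
endloop
endfacet
facet normal -0.450 -0.194 0.872
outer loop
vertex -0.693 -4.627 -1.606
vertex -0.192 -4.611 -1.344
vertex -0.522 -3.949 -1.367
endloop
endfacet
facet normal 0.450 0.194 -0.872
outer loop
vertex 0.452 -4.333 -2.59
vertex 0.122 -3.671 -2.613
vertex 0.76 -3.929 -2.341
endloop
endfacet
facet normal 0.708 -0.673 0.216
outer loop
vertex 0.452 -4.333 -2.59
vertex 0.76 -3.929 -2.341
vertex -0.192 -4.611 -1.344
endloop
endfacet
facet normal 0.708 -0.672 0.216
outer loop
vertex -0.192 -4.611 -1.344
vertex 0.76 -3.929 -2.341
vertex 0.116 -4.206 -1.094
endloop
endfacet
facet normal -0.451 -0.195 0.871
outer loop
vertex -0.192 -4.611 -1.344
vertex 0.116 -4.206 -1.094
vertex -0.522 -3.949 -1.367
endloop
endfacet
facet normal 0.450 0.195 -0.871
outer loop
vertex 0.76 -3.929 -2.341
vertex 0.122 -3.671 -2.613
vertex 0.694 -3.373 -2.251
endloop
endfacet
facet normal 0.885 0.030 0.464
outer loop
vertex 0.76 -3.929 -2.341
vertex 0.694 -3.373 -2.251
vertex 0.116 -4.206 -1.094
endloop
endfacet
facet normal 0.886 0.029 0.464
outer loop
vertex 0.116 -4.206 -1.094
vertex 0.694 -3.373 -2.251
vertex 0.051 -3.65 -1.005
endloop
endfacet
facet normal -0.450 -0.192 0.872
outer loop
vertex 0.116 -4.206 -1.094
vertex 0.051 -3.65 -1.005
vertex -0.522 -3.949 -1.367
endloop
endfacet

endsolid
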